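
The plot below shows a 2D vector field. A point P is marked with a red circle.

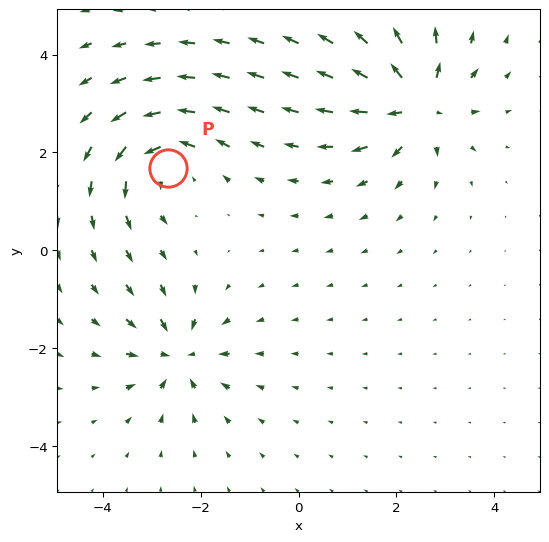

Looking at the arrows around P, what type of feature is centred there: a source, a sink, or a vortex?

At P (-2.7, 1.7) the arrows circulate counterclockwise. Divergence ≈0, curl about +4 — near-zero divergence with nonzero curl is a vortex.

vortex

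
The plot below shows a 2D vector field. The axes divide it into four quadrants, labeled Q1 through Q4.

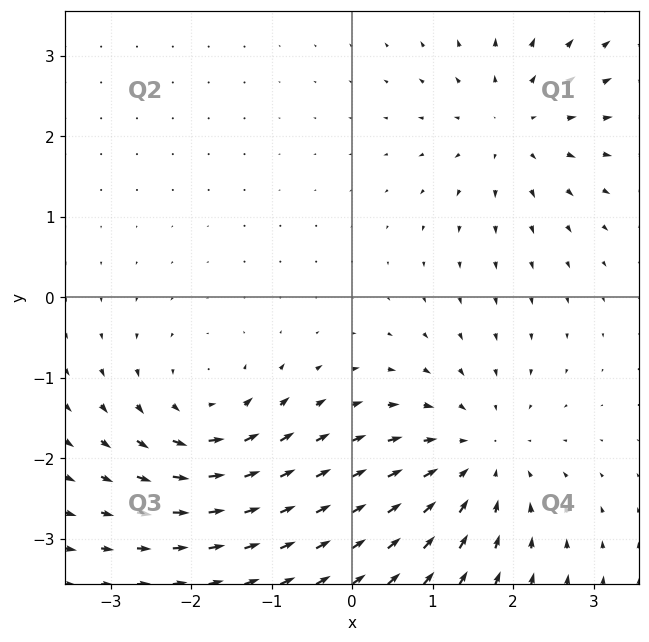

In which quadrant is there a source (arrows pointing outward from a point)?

Q1

The source sits at approximately (2.0, 2.1), which lies in quadrant Q1. The divergence there is about +4, positive as expected for a source.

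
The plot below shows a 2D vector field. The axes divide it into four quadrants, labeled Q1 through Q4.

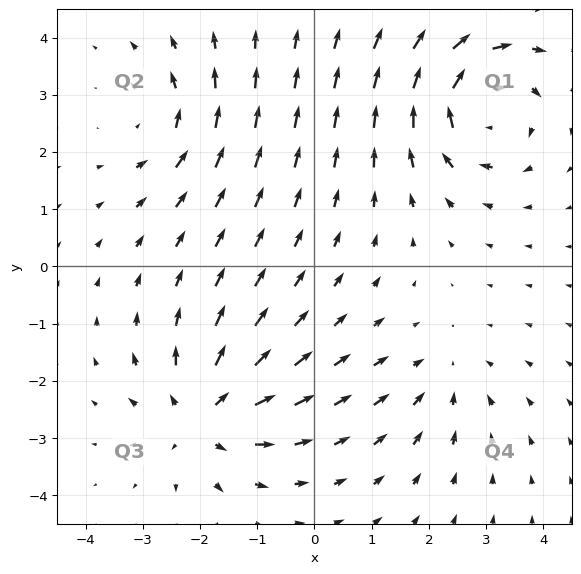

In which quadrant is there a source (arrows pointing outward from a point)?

The source sits at approximately (-1.9, -2.6), which lies in quadrant Q3. The divergence there is about +5, positive as expected for a source.

Q3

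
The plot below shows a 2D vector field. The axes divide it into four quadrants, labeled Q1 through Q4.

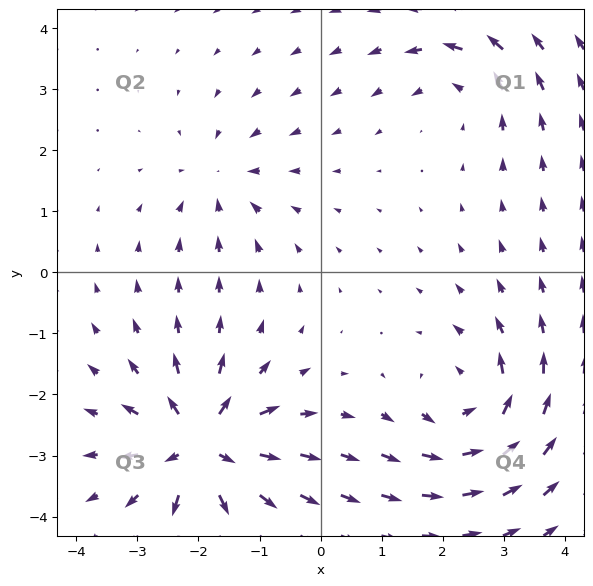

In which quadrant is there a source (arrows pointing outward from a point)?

The source sits at approximately (-1.9, -2.8), which lies in quadrant Q3. The divergence there is about +7, positive as expected for a source.

Q3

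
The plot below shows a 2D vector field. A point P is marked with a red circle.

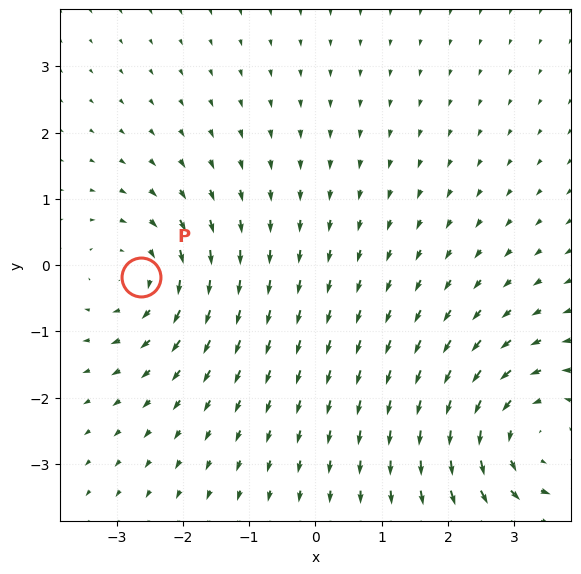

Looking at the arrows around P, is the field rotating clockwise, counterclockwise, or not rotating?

clockwise

Near P at (-2.6, -0.2) the arrows circulate clockwise. The curl (z-component) there is about -3; negative curl means clockwise rotation.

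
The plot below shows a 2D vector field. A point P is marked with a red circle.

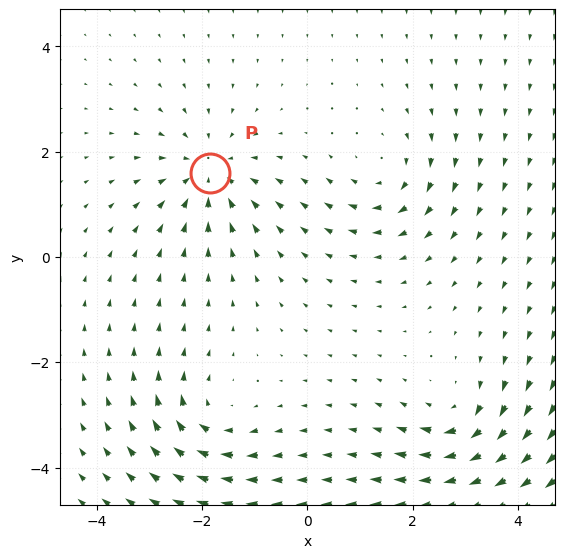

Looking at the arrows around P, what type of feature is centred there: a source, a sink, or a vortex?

At P (-1.9, 1.6) the arrows converge inward. Divergence about -4, curl ≈0 — negative divergence with near-zero curl is a sink.

sink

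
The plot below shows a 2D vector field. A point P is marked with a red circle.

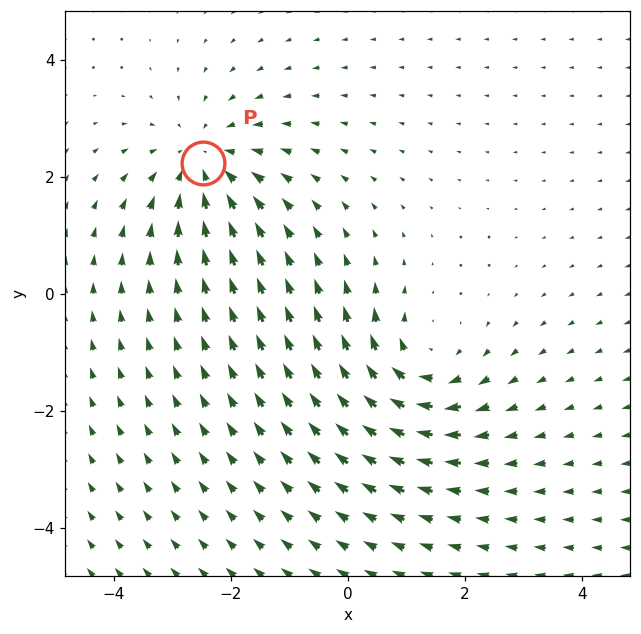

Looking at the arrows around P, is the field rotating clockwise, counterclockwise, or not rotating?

not rotating

Near P at (-2.5, 2.2) the arrows show no circulation. The curl there is ≈0.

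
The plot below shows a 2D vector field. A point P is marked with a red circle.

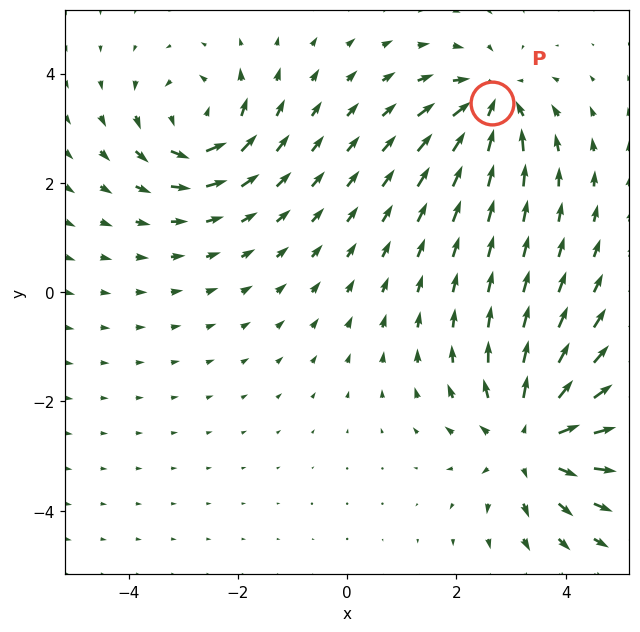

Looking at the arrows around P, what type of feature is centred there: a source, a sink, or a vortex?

At P (2.6, 3.5) the arrows converge inward. Divergence about -4, curl ≈0 — negative divergence with near-zero curl is a sink.

sink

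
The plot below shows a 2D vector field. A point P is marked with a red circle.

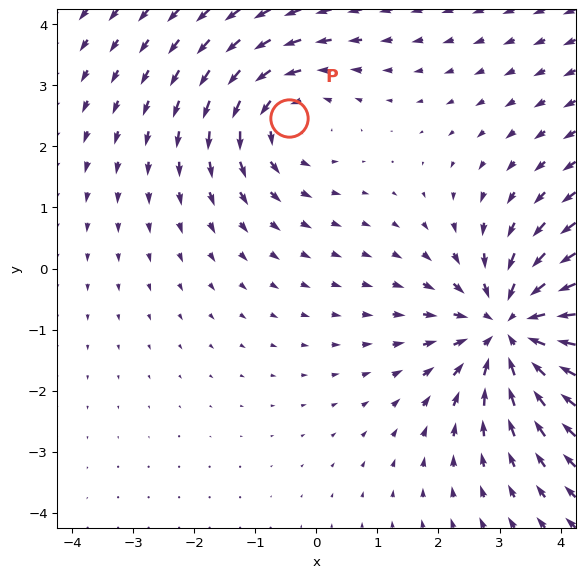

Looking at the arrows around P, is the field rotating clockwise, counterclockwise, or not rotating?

Near P at (-0.4, 2.5) the arrows circulate counterclockwise. The curl (z-component) there is about +3; positive curl means counterclockwise rotation.

counterclockwise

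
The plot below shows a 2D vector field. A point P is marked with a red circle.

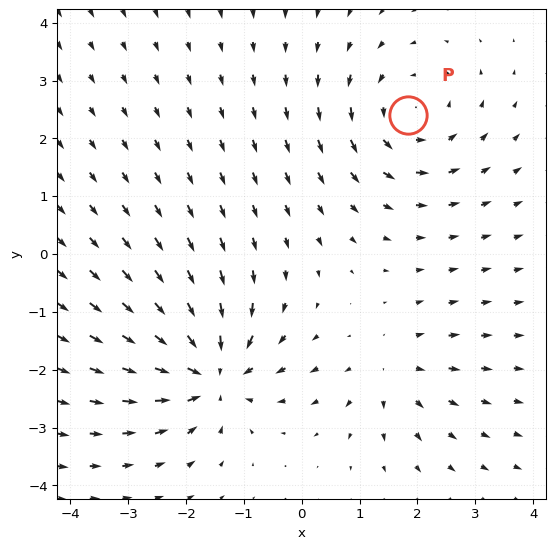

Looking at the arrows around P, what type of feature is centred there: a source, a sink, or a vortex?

vortex

At P (1.8, 2.4) the arrows circulate counterclockwise. Divergence ≈0, curl about +4 — near-zero divergence with nonzero curl is a vortex.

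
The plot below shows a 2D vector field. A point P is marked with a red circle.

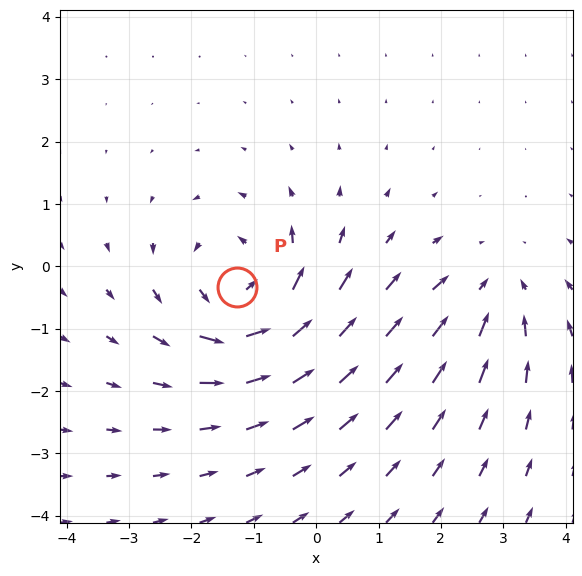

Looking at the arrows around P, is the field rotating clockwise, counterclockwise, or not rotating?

counterclockwise

Near P at (-1.3, -0.3) the arrows circulate counterclockwise. The curl (z-component) there is about +5; positive curl means counterclockwise rotation.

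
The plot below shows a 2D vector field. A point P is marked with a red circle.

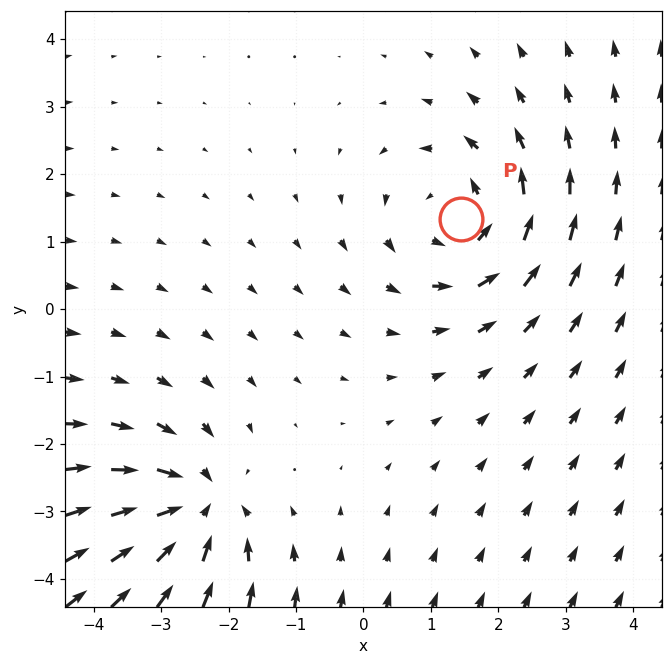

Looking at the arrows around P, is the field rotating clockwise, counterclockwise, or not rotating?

counterclockwise

Near P at (1.4, 1.3) the arrows circulate counterclockwise. The curl (z-component) there is about +3; positive curl means counterclockwise rotation.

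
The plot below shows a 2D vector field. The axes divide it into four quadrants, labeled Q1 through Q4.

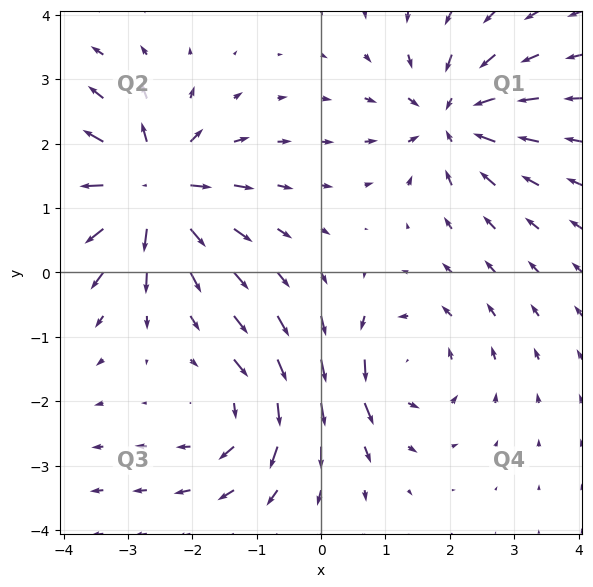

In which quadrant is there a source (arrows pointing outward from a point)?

The source sits at approximately (-2.7, 1.3), which lies in quadrant Q2. The divergence there is about +6, positive as expected for a source.

Q2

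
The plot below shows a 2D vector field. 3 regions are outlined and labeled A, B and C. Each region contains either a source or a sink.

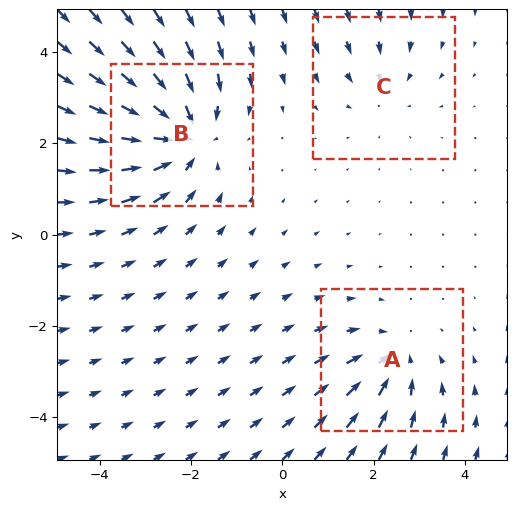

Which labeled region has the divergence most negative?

Divergence at each region's feature centre — A: about -3, B: about -5, C: about -2. Region B is most negative.

B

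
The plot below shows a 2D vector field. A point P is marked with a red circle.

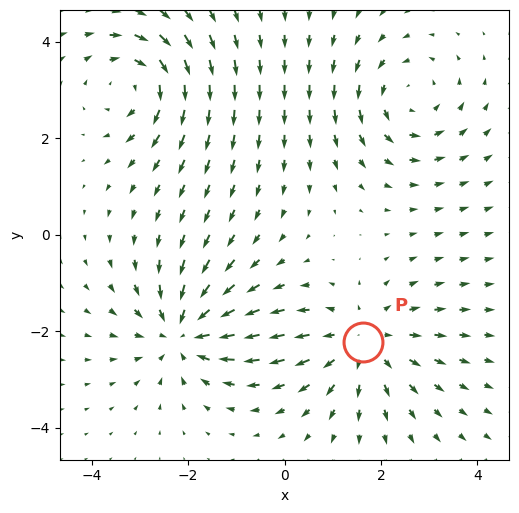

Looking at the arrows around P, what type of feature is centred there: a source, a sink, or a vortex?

source

At P (1.6, -2.2) the arrows spread outward. Divergence about +4, curl ≈0 — positive divergence with near-zero curl is a source.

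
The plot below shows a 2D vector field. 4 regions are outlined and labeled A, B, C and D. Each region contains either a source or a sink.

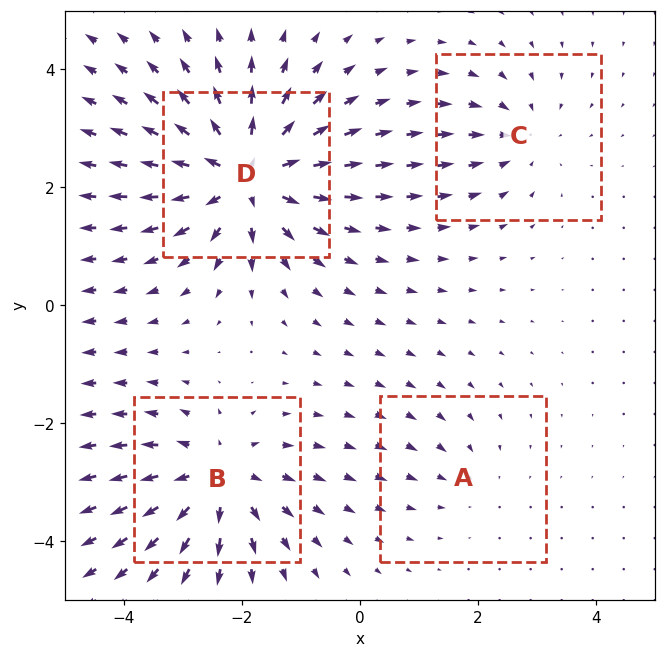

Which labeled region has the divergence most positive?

Divergence at each region's feature centre — A: about -2, B: about +5, C: about -3, D: about +7. Region D is most positive.

D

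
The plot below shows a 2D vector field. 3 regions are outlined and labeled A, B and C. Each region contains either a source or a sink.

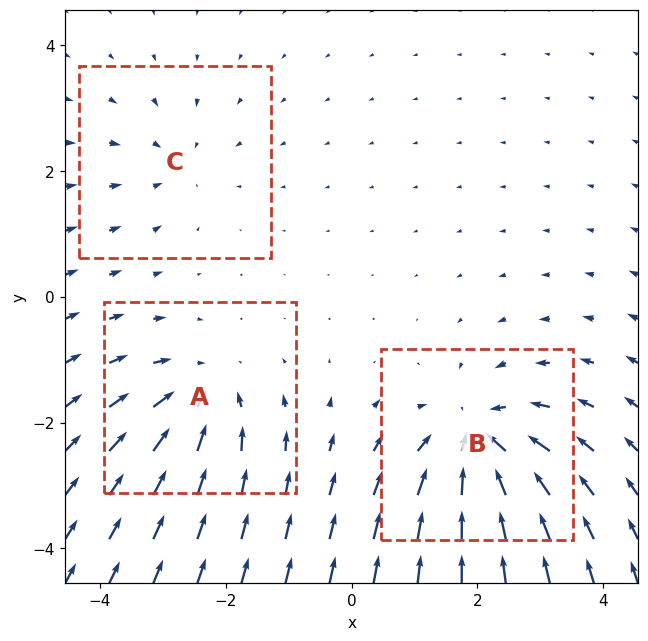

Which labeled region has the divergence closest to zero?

C

Divergence at each region's feature centre — A: about -4, B: about -5, C: about -2. Region C is closest to zero.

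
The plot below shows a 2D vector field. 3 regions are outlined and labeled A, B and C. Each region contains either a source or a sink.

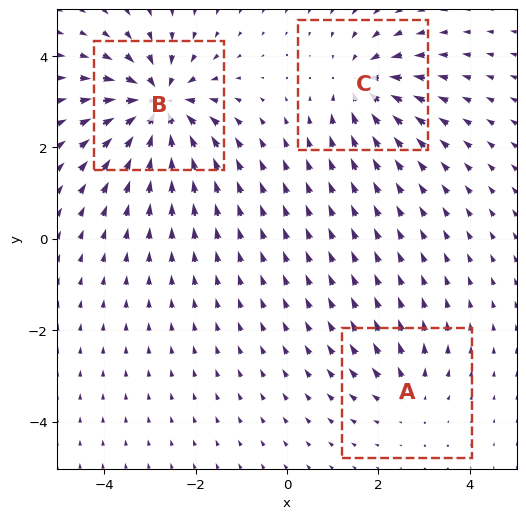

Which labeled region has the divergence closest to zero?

Divergence at each region's feature centre — A: about +2, B: about -6, C: about -4. Region A is closest to zero.

A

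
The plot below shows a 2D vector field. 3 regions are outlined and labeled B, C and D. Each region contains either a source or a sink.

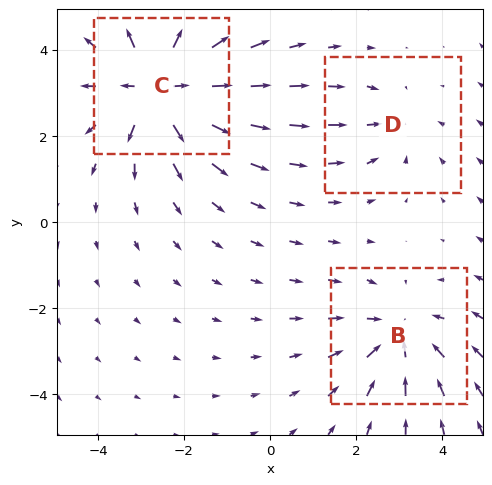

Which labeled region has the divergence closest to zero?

Divergence at each region's feature centre — B: about -3, C: about +4, D: about -2. Region D is closest to zero.

D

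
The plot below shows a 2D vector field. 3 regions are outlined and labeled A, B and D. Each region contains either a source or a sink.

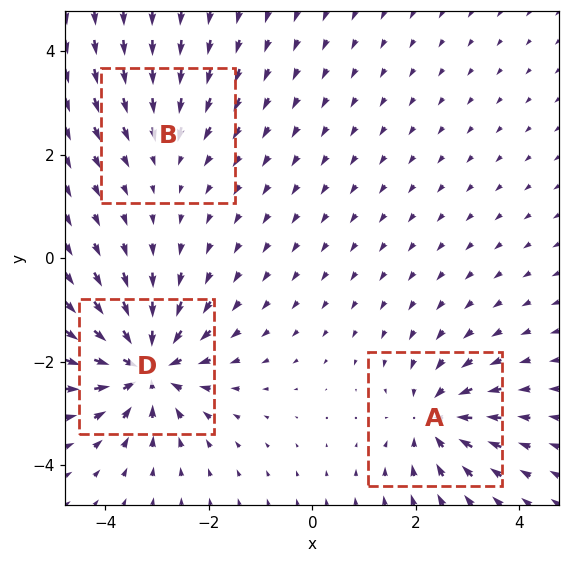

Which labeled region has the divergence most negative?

Divergence at each region's feature centre — A: about -4, B: about -2, D: about -6. Region D is most negative.

D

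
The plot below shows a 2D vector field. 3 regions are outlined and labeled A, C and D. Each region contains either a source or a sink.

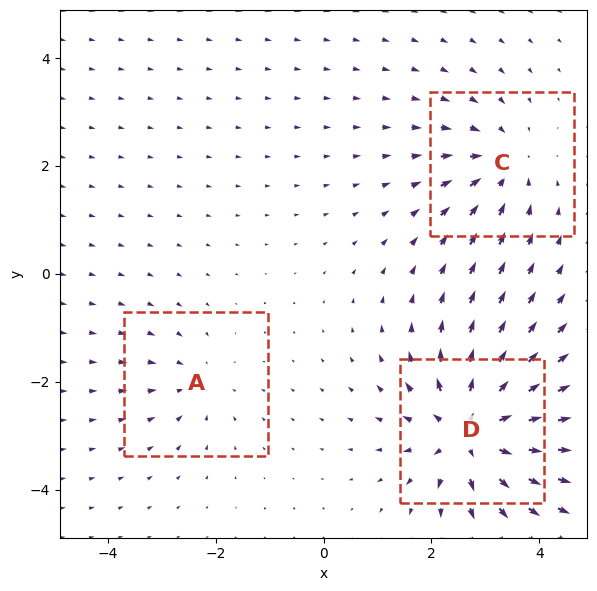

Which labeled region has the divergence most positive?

D

Divergence at each region's feature centre — A: about -2, C: about -3, D: about +6. Region D is most positive.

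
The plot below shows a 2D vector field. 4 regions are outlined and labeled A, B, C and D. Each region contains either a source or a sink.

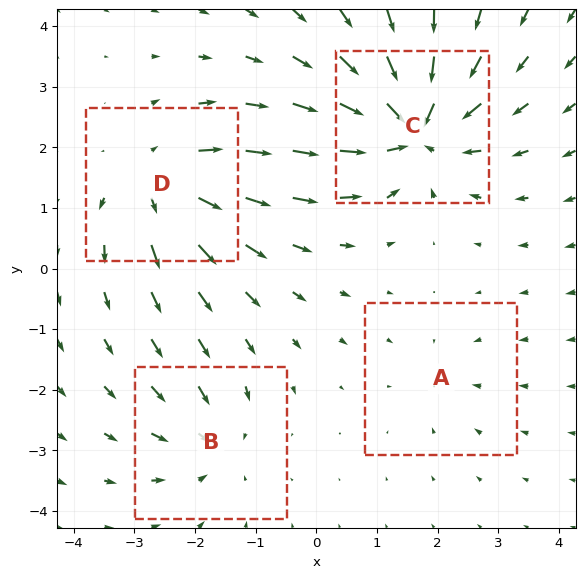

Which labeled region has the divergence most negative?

C

Divergence at each region's feature centre — A: about -2, B: about -4, C: about -8, D: about +5. Region C is most negative.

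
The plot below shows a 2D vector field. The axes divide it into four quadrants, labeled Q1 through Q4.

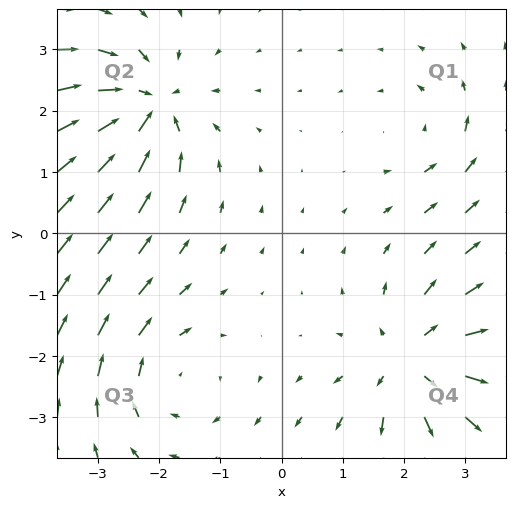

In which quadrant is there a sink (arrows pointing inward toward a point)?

Q2

The sink sits at approximately (-2.2, 2.1), which lies in quadrant Q2. The divergence there is about -6, negative as expected for a sink.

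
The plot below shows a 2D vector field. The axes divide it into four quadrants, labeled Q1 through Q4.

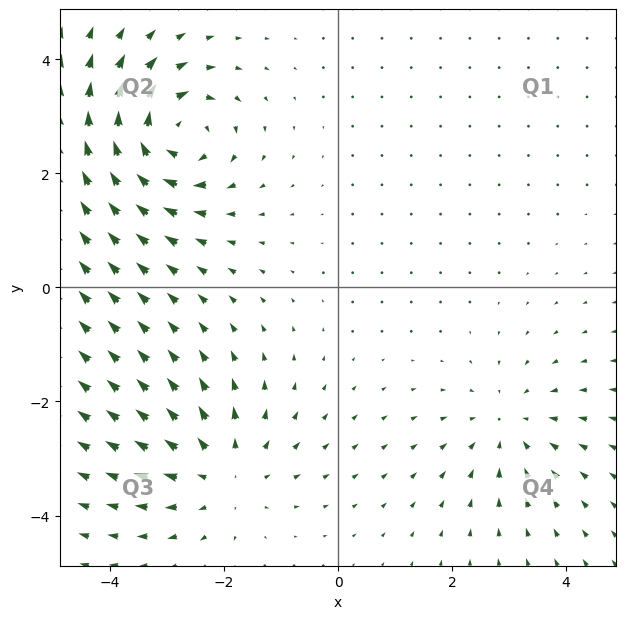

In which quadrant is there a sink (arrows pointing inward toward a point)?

The sink sits at approximately (3.0, -2.4), which lies in quadrant Q4. The divergence there is about -3, negative as expected for a sink.

Q4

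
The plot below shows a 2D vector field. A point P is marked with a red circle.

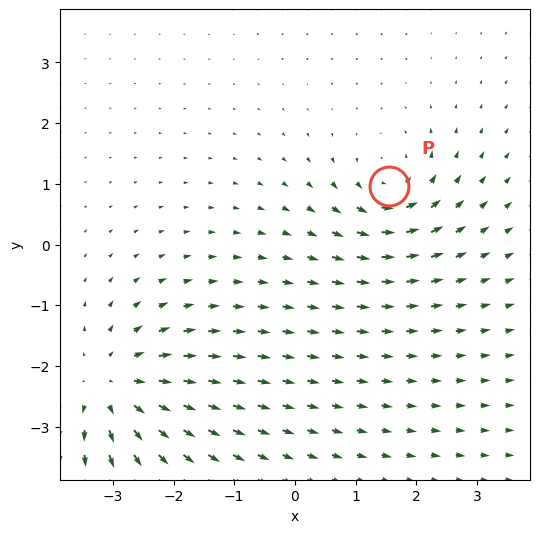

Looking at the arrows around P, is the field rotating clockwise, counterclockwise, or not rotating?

counterclockwise

Near P at (1.5, 1.0) the arrows circulate counterclockwise. The curl (z-component) there is about +4; positive curl means counterclockwise rotation.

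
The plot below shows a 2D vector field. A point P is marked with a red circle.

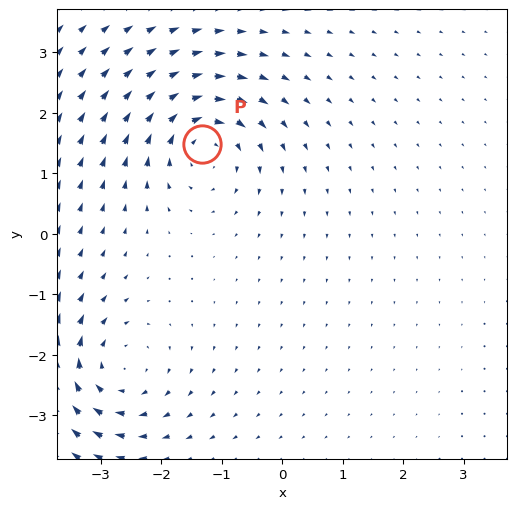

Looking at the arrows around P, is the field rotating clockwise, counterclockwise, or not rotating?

clockwise

Near P at (-1.3, 1.5) the arrows circulate clockwise. The curl (z-component) there is about -6; negative curl means clockwise rotation.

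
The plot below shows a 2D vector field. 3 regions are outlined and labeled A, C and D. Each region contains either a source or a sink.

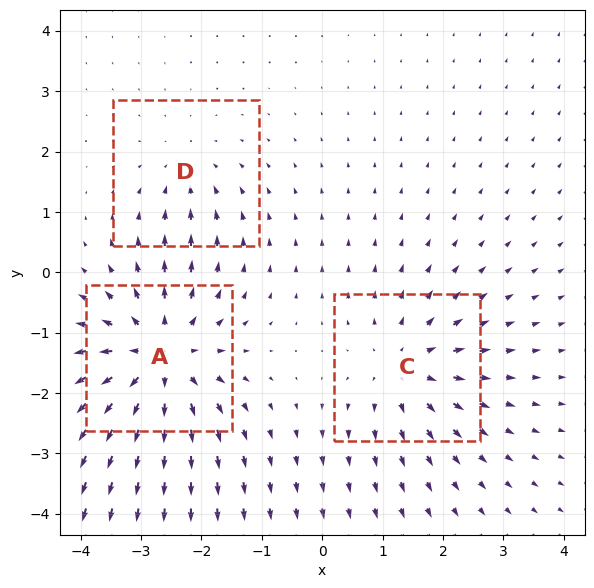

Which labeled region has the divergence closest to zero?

D

Divergence at each region's feature centre — A: about +5, C: about +3, D: about -2. Region D is closest to zero.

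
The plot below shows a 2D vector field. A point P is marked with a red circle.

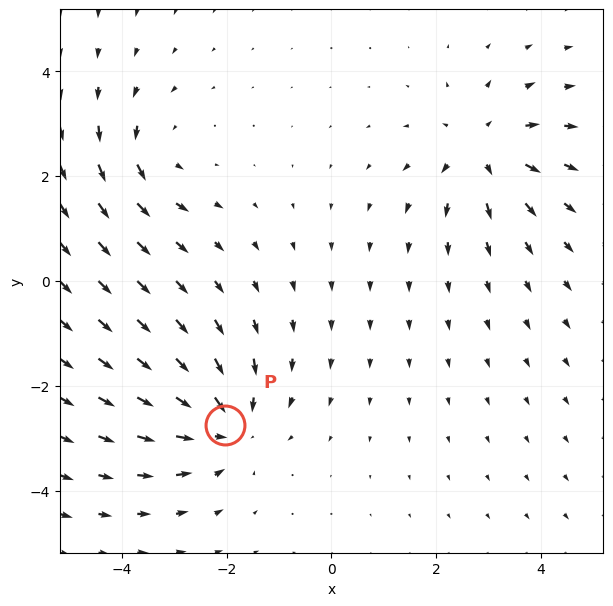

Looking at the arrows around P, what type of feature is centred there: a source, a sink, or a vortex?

sink

At P (-2.0, -2.8) the arrows converge inward. Divergence about -4, curl ≈0 — negative divergence with near-zero curl is a sink.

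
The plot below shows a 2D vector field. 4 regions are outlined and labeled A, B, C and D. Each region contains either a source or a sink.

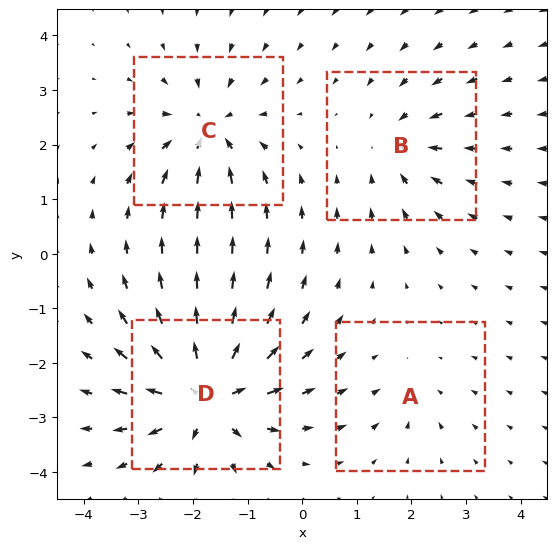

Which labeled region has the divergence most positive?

D

Divergence at each region's feature centre — A: about -2, B: about -4, C: about -6, D: about +8. Region D is most positive.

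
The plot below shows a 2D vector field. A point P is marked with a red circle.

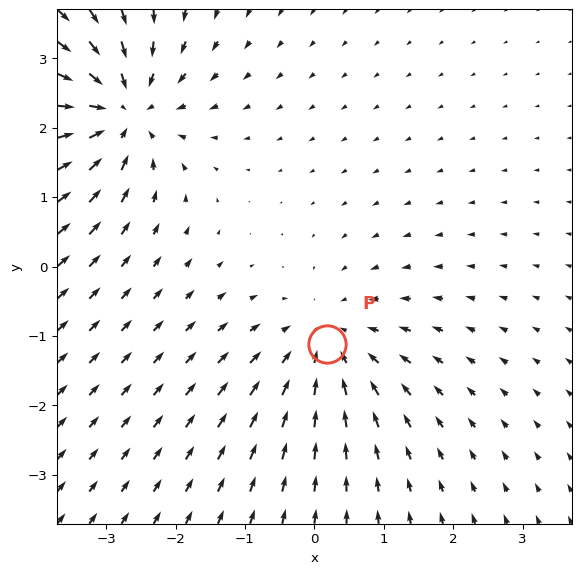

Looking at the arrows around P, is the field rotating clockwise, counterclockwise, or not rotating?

not rotating

Near P at (0.2, -1.1) the arrows show no circulation. The curl there is ≈0.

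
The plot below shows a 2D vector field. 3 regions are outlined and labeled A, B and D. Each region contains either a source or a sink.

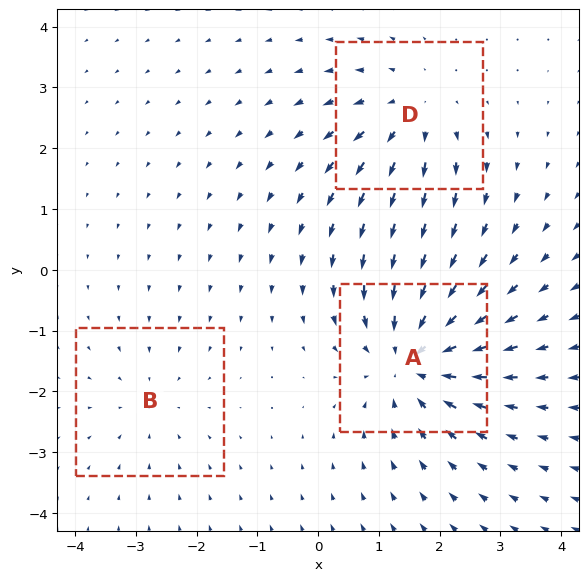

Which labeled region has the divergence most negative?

Divergence at each region's feature centre — A: about -5, B: about -2, D: about +3. Region A is most negative.

A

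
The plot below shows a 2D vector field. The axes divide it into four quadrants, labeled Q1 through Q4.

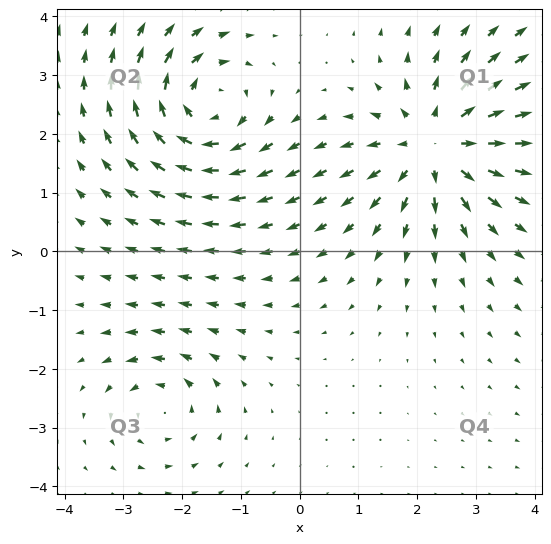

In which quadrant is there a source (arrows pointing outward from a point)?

The source sits at approximately (2.3, 1.8), which lies in quadrant Q1. The divergence there is about +5, positive as expected for a source.

Q1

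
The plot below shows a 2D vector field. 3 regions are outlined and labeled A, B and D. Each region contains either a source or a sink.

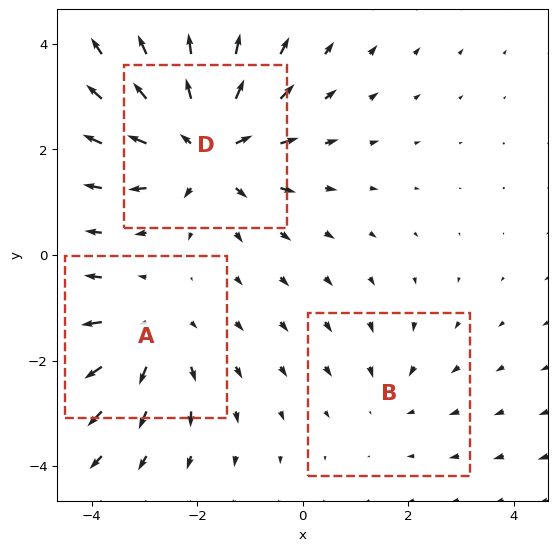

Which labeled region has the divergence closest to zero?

B

Divergence at each region's feature centre — A: about +3, B: about -2, D: about +5. Region B is closest to zero.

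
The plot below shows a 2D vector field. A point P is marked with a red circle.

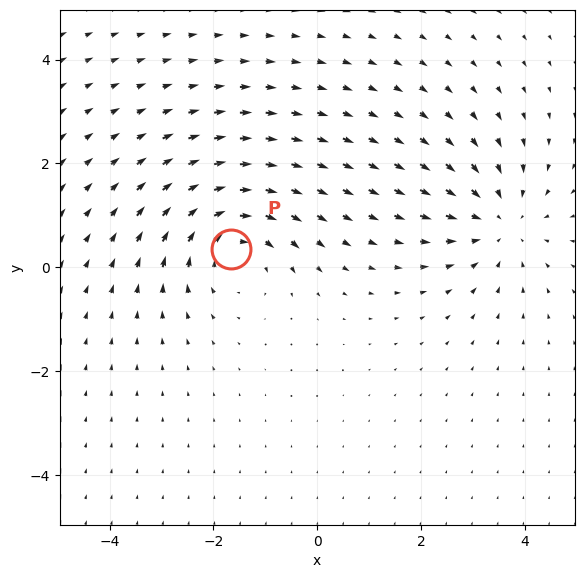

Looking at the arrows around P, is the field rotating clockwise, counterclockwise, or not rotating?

clockwise

Near P at (-1.7, 0.3) the arrows circulate clockwise. The curl (z-component) there is about -3; negative curl means clockwise rotation.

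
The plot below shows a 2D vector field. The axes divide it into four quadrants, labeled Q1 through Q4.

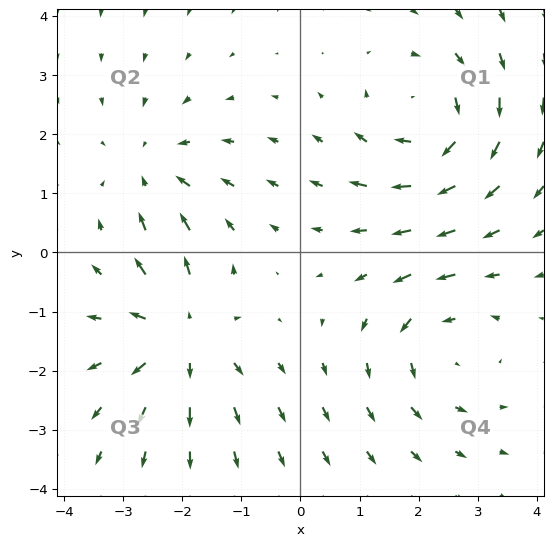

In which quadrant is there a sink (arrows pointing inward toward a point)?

The sink sits at approximately (-2.5, 1.4), which lies in quadrant Q2. The divergence there is about -3, negative as expected for a sink.

Q2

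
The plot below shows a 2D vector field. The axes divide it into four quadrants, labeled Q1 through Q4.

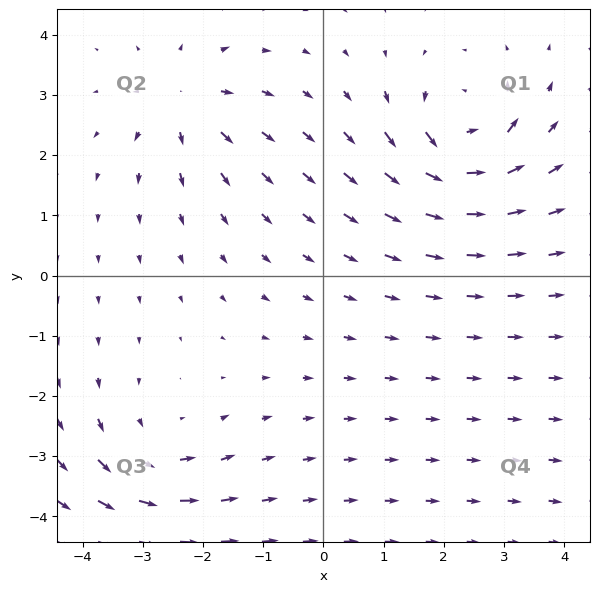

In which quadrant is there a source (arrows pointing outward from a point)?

Q2

The source sits at approximately (-2.3, 2.9), which lies in quadrant Q2. The divergence there is about +3, positive as expected for a source.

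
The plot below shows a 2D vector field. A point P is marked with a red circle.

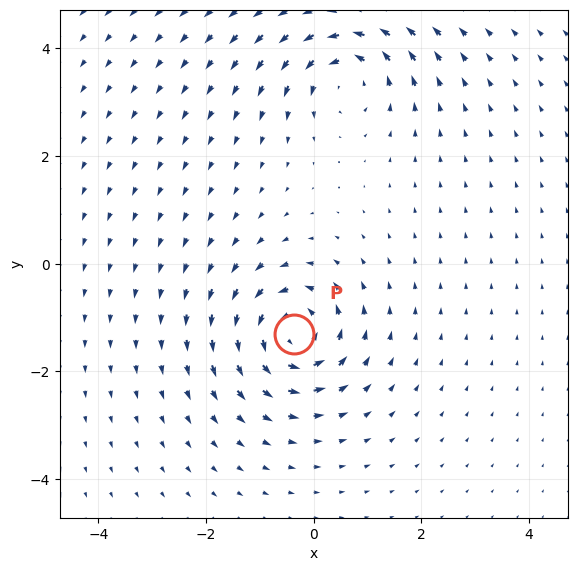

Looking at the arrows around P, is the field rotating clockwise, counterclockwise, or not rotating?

counterclockwise

Near P at (-0.4, -1.3) the arrows circulate counterclockwise. The curl (z-component) there is about +7; positive curl means counterclockwise rotation.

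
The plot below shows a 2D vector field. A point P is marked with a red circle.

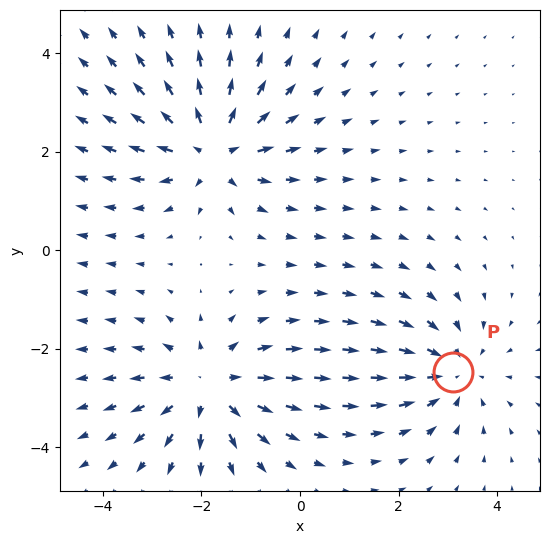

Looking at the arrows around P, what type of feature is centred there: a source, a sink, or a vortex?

At P (3.1, -2.5) the arrows converge inward. Divergence about -4, curl ≈0 — negative divergence with near-zero curl is a sink.

sink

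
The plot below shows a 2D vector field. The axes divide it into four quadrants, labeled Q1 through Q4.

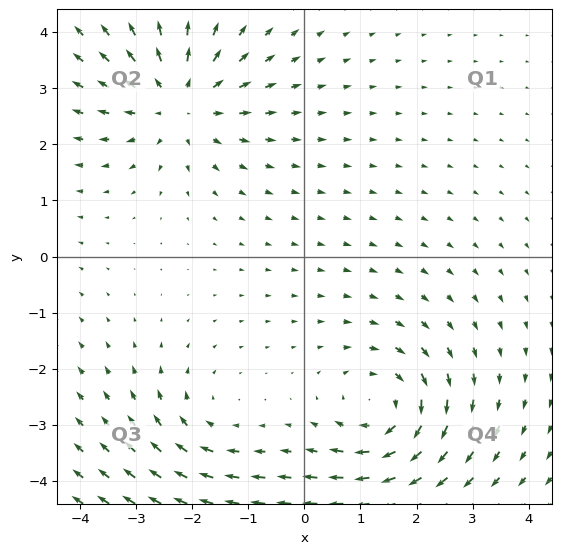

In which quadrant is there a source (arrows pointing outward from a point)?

The source sits at approximately (-2.2, 2.8), which lies in quadrant Q2. The divergence there is about +5, positive as expected for a source.

Q2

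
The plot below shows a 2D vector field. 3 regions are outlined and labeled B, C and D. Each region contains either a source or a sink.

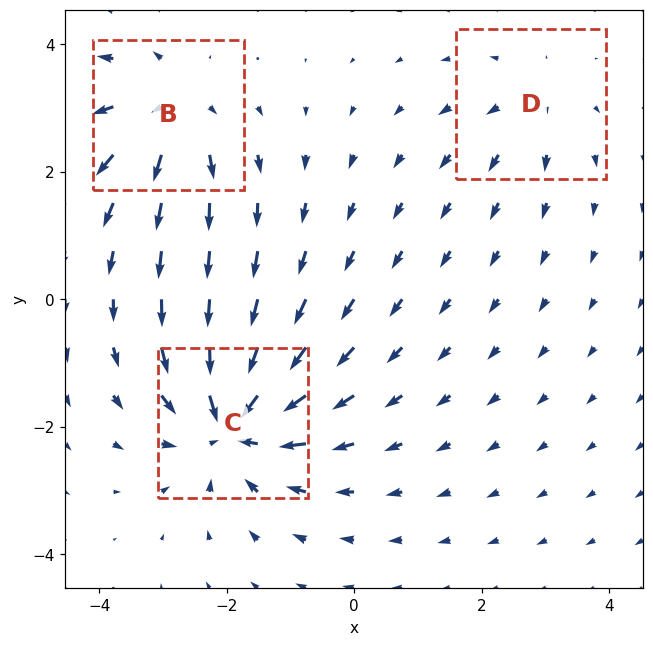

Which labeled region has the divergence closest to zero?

Divergence at each region's feature centre — B: about +4, C: about -5, D: about +2. Region D is closest to zero.

D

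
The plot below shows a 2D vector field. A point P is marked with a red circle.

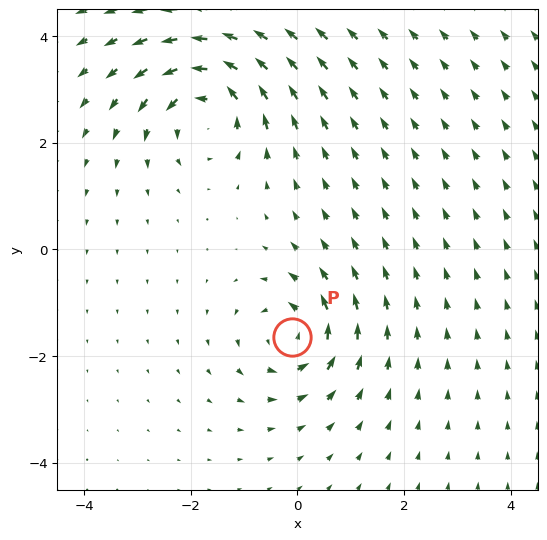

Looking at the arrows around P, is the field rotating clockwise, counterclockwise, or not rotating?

counterclockwise

Near P at (-0.1, -1.6) the arrows circulate counterclockwise. The curl (z-component) there is about +4; positive curl means counterclockwise rotation.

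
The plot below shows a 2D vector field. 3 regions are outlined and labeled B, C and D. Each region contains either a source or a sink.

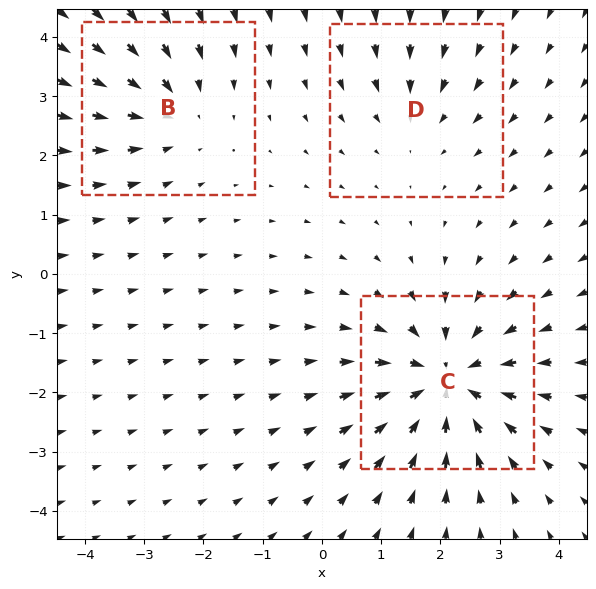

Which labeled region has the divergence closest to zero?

Divergence at each region's feature centre — B: about -3, C: about -5, D: about -2. Region D is closest to zero.

D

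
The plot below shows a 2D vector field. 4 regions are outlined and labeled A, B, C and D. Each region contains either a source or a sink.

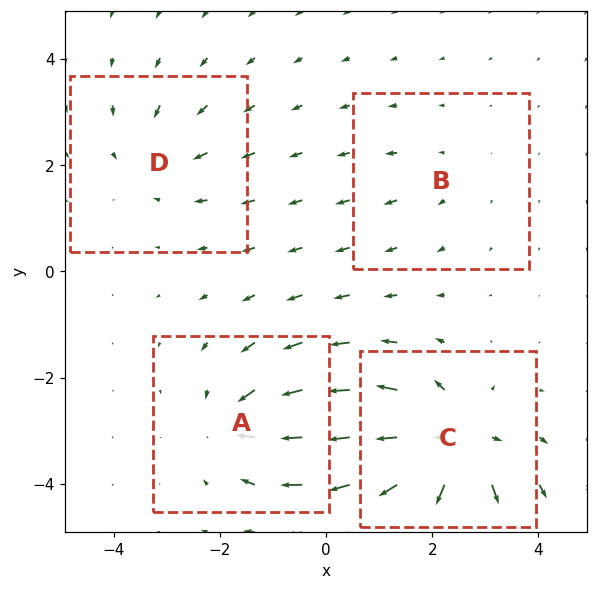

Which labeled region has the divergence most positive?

C

Divergence at each region's feature centre — A: about -5, B: about +2, C: about +8, D: about -4. Region C is most positive.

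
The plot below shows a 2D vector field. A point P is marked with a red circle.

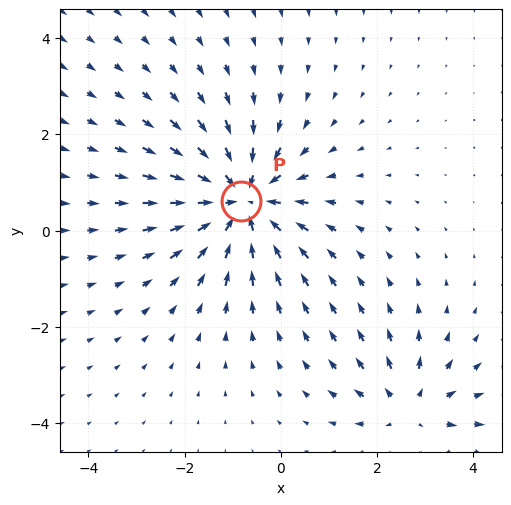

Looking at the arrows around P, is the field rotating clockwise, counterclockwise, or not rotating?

Near P at (-0.8, 0.6) the arrows show no circulation. The curl there is ≈0.

not rotating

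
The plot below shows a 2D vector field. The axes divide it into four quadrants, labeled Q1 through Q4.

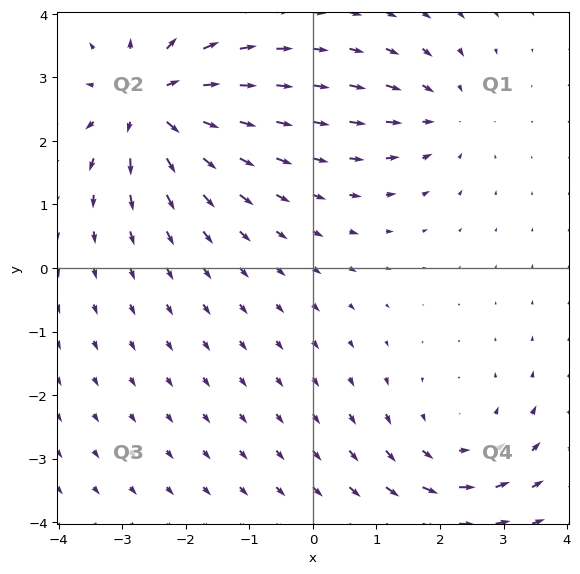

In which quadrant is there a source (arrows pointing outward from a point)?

Q2

The source sits at approximately (-2.5, 2.6), which lies in quadrant Q2. The divergence there is about +5, positive as expected for a source.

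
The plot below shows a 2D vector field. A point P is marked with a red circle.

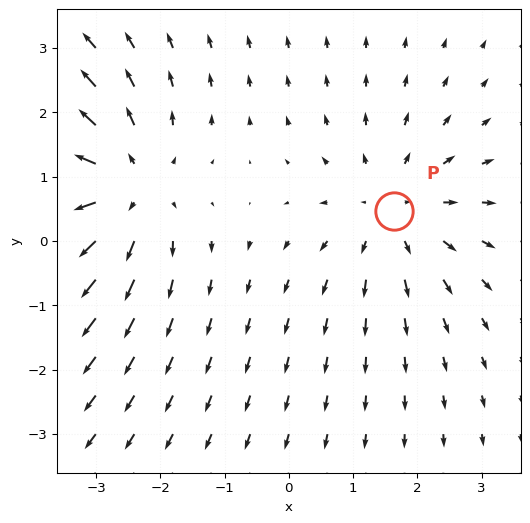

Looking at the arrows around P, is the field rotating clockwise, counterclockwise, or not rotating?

Near P at (1.6, 0.5) the arrows show no circulation. The curl there is ≈0.

not rotating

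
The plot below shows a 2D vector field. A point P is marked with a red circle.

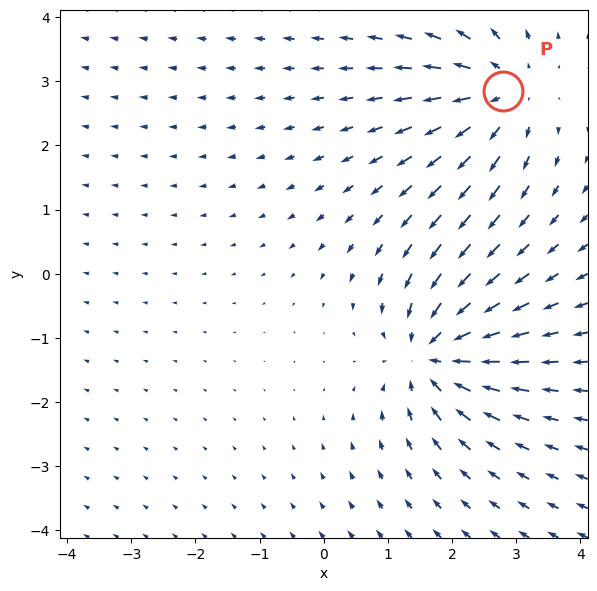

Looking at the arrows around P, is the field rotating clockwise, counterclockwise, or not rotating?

Near P at (2.8, 2.8) the arrows show no circulation. The curl there is ≈0.

not rotating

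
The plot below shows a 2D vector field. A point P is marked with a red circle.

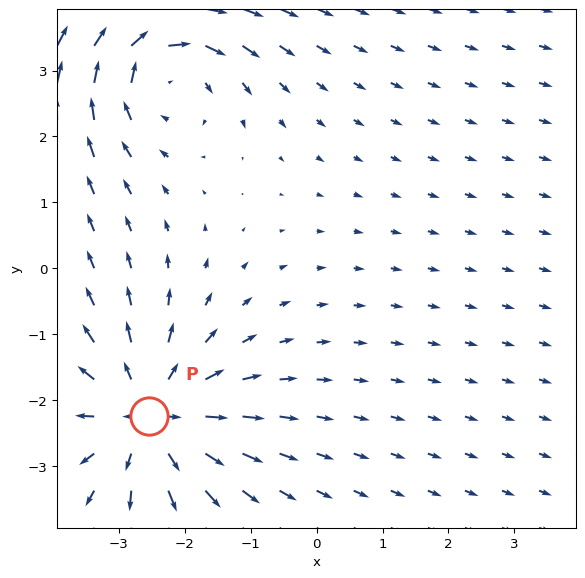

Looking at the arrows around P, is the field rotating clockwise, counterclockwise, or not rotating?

Near P at (-2.5, -2.2) the arrows show no circulation. The curl there is ≈0.

not rotating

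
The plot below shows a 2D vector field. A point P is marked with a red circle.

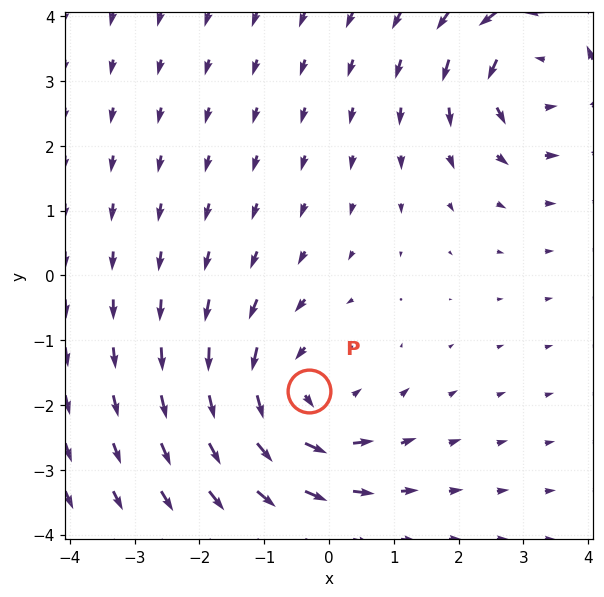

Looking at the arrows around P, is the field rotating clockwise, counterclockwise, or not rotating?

Near P at (-0.3, -1.8) the arrows circulate counterclockwise. The curl (z-component) there is about +3; positive curl means counterclockwise rotation.

counterclockwise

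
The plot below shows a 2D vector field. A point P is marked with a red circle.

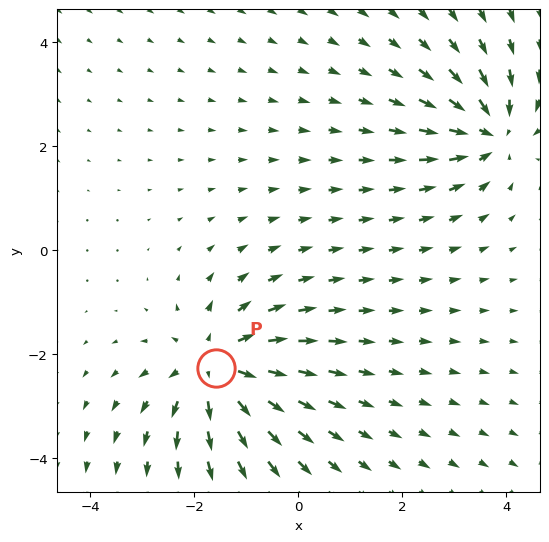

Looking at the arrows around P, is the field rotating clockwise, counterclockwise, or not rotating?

not rotating

Near P at (-1.6, -2.3) the arrows show no circulation. The curl there is ≈0.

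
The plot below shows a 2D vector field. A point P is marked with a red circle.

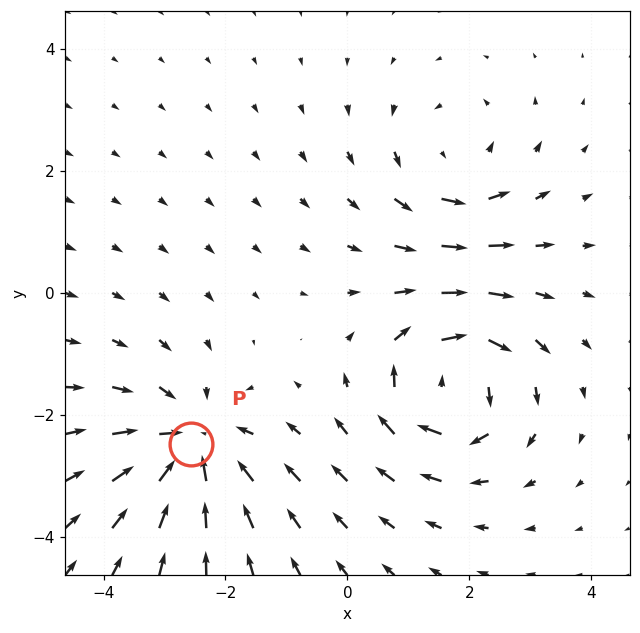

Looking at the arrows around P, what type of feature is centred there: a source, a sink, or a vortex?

sink

At P (-2.6, -2.5) the arrows converge inward. Divergence about -5, curl ≈0 — negative divergence with near-zero curl is a sink.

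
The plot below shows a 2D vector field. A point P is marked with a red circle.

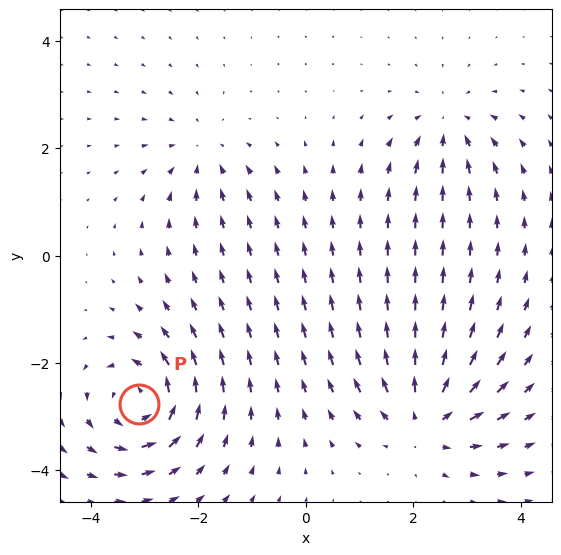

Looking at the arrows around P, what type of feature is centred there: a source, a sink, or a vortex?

At P (-3.1, -2.8) the arrows circulate counterclockwise. Divergence ≈0, curl about +7 — near-zero divergence with nonzero curl is a vortex.

vortex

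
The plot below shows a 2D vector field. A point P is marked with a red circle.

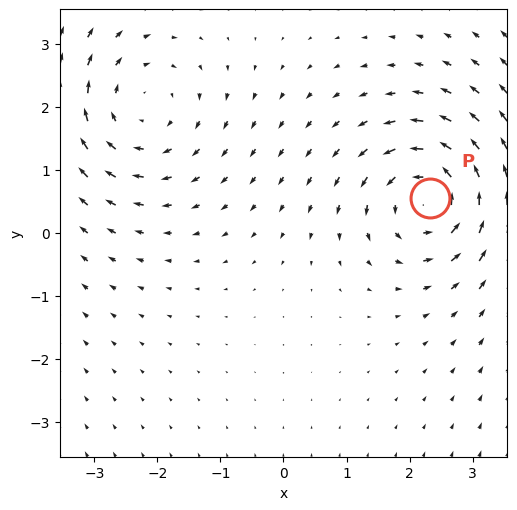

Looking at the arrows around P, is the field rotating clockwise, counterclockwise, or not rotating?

counterclockwise

Near P at (2.3, 0.6) the arrows circulate counterclockwise. The curl (z-component) there is about +6; positive curl means counterclockwise rotation.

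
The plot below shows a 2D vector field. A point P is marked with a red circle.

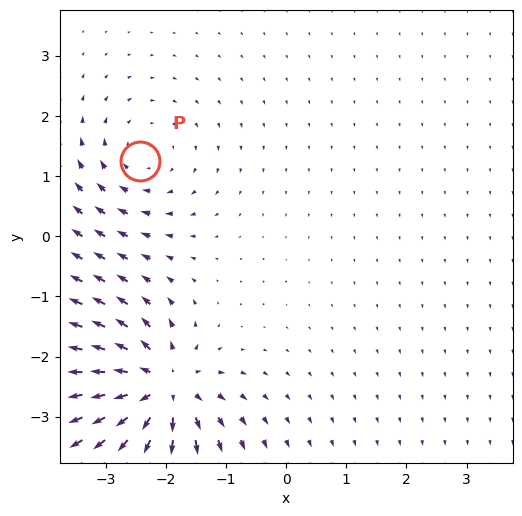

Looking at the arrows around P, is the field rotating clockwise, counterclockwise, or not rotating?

Near P at (-2.4, 1.3) the arrows circulate clockwise. The curl (z-component) there is about -3; negative curl means clockwise rotation.

clockwise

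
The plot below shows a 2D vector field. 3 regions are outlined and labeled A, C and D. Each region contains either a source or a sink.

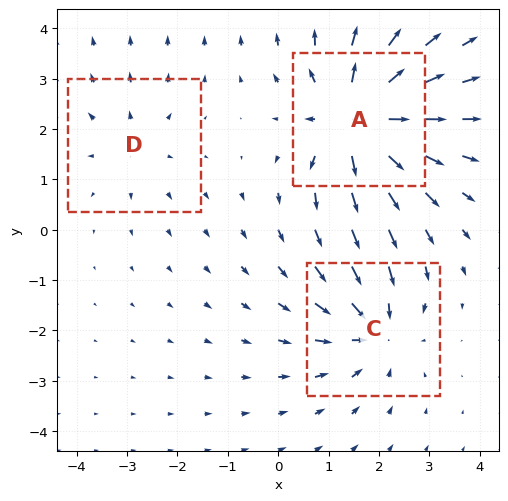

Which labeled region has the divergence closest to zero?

Divergence at each region's feature centre — A: about +5, C: about -4, D: about +2. Region D is closest to zero.

D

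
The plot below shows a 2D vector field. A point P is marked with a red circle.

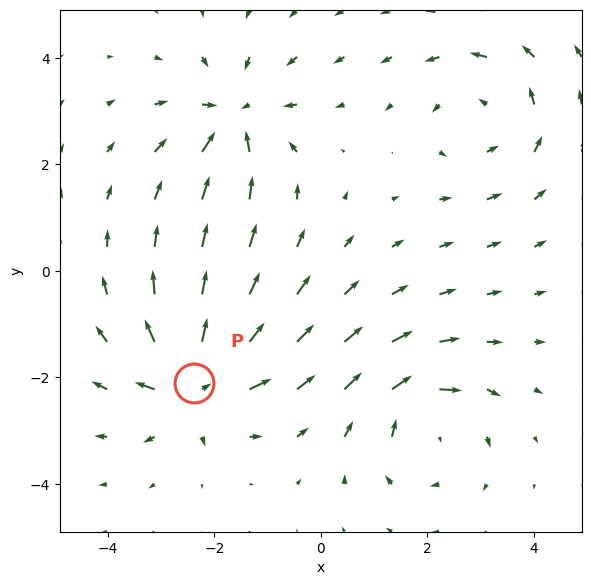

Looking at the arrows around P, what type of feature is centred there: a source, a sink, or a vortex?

source

At P (-2.4, -2.1) the arrows spread outward. Divergence about +6, curl ≈0 — positive divergence with near-zero curl is a source.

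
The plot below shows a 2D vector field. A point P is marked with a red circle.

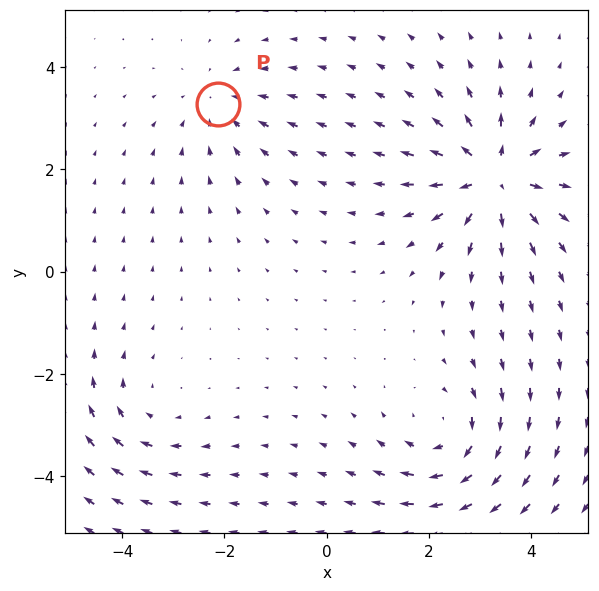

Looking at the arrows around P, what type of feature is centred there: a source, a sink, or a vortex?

At P (-2.1, 3.3) the arrows converge inward. Divergence about -3, curl ≈0 — negative divergence with near-zero curl is a sink.

sink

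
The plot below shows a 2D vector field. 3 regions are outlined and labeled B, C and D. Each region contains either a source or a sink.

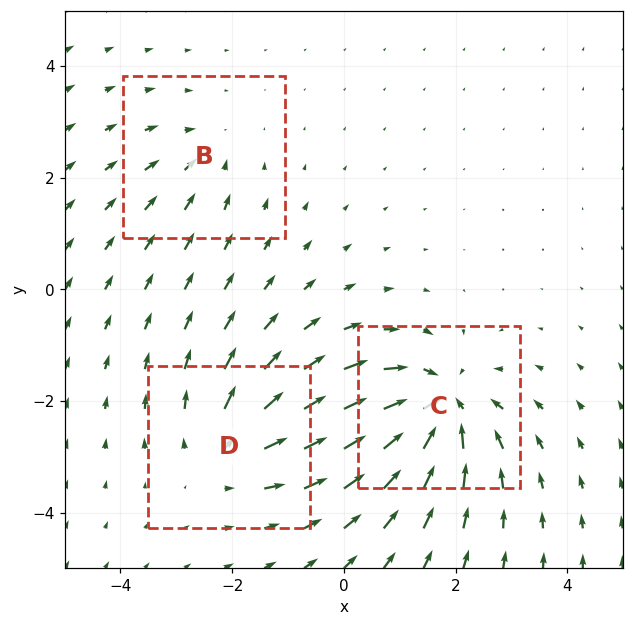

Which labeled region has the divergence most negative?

Divergence at each region's feature centre — B: about -2, C: about -5, D: about +3. Region C is most negative.

C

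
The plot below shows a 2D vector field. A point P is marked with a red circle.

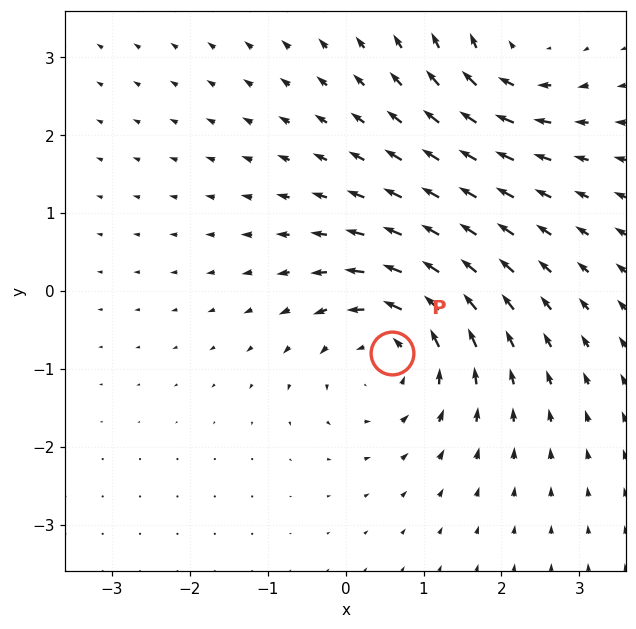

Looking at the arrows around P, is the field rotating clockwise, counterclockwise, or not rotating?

Near P at (0.6, -0.8) the arrows circulate counterclockwise. The curl (z-component) there is about +5; positive curl means counterclockwise rotation.

counterclockwise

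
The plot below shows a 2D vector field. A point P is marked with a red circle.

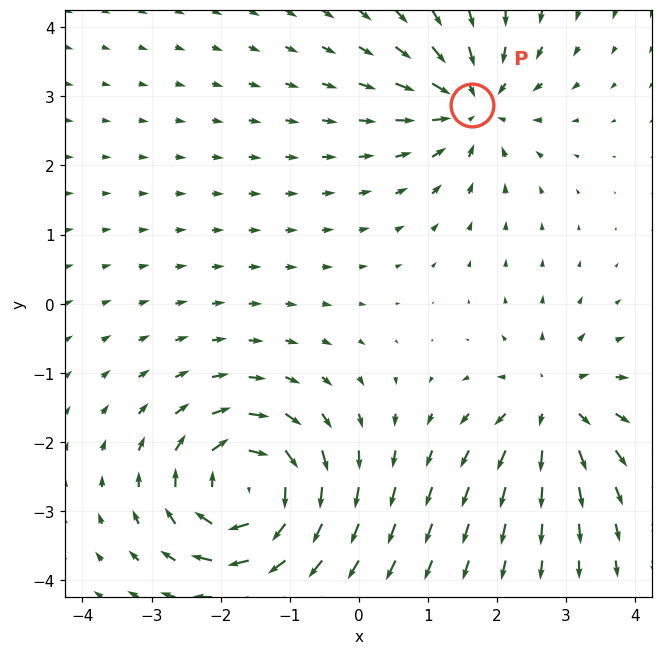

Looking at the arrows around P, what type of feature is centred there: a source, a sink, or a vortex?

At P (1.6, 2.9) the arrows converge inward. Divergence about -5, curl ≈0 — negative divergence with near-zero curl is a sink.

sink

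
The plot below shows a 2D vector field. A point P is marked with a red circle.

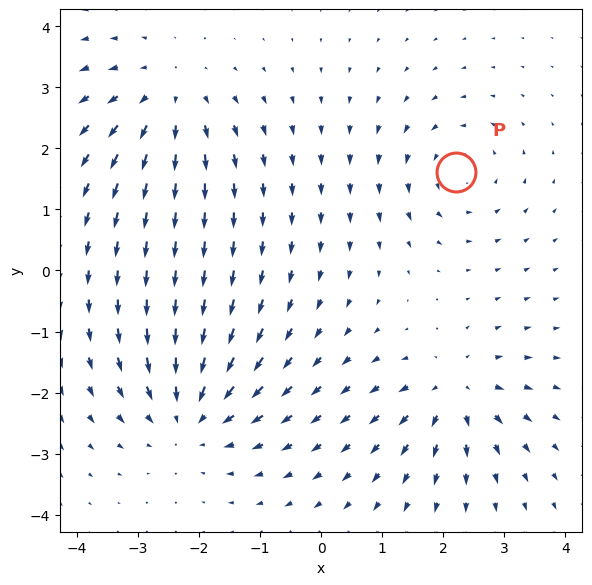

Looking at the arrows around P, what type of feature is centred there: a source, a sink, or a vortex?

vortex

At P (2.2, 1.6) the arrows circulate counterclockwise. Divergence ≈0, curl about +3 — near-zero divergence with nonzero curl is a vortex.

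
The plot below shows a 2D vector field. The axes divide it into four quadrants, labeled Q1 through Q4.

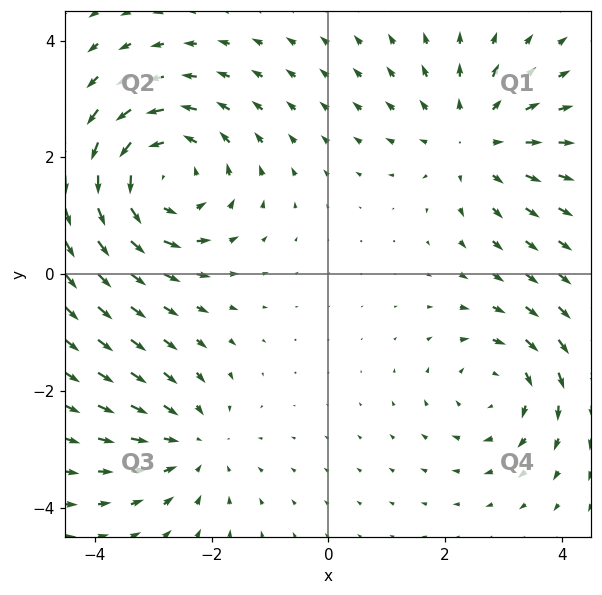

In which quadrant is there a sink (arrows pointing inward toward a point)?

The sink sits at approximately (-2.3, -2.9), which lies in quadrant Q3. The divergence there is about -2, negative as expected for a sink.

Q3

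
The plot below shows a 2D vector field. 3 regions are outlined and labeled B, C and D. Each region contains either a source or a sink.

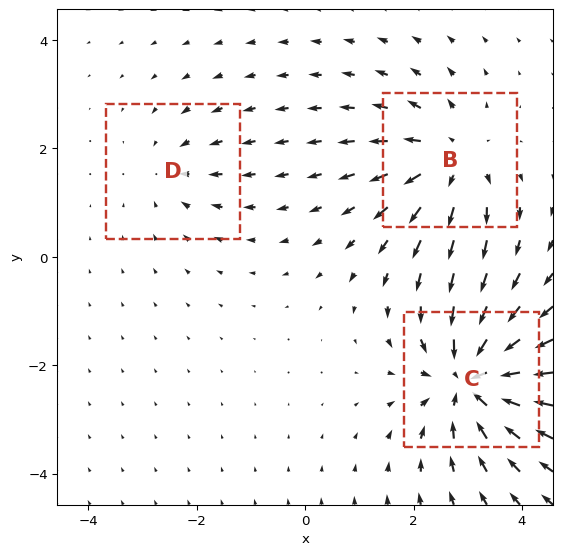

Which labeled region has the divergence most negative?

C

Divergence at each region's feature centre — B: about +4, C: about -5, D: about -2. Region C is most negative.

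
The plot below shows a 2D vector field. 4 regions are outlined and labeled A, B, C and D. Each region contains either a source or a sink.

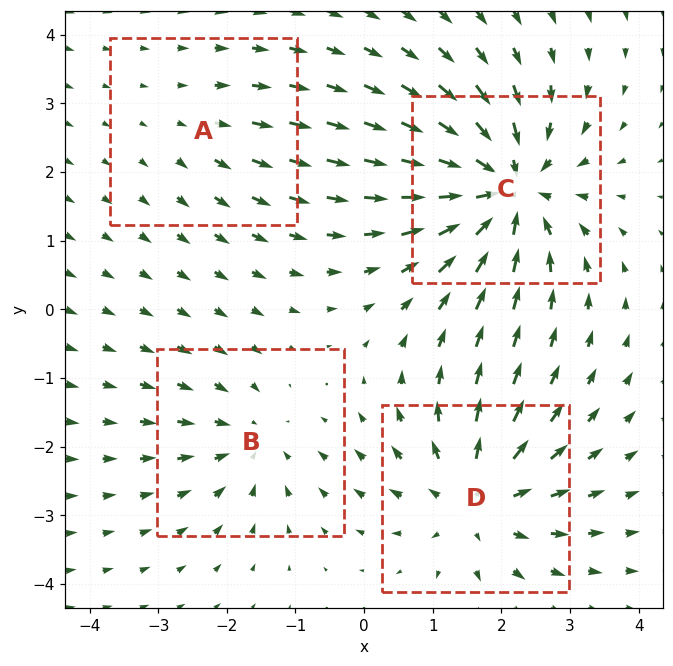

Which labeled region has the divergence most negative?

C

Divergence at each region's feature centre — A: about +2, B: about -4, C: about -7, D: about +5. Region C is most negative.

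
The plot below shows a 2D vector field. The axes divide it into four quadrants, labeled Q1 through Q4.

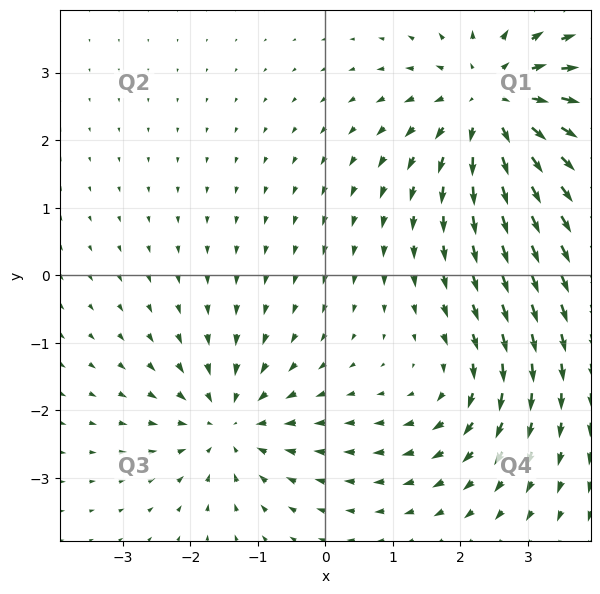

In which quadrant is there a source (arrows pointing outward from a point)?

Q1

The source sits at approximately (2.5, 2.6), which lies in quadrant Q1. The divergence there is about +4, positive as expected for a source.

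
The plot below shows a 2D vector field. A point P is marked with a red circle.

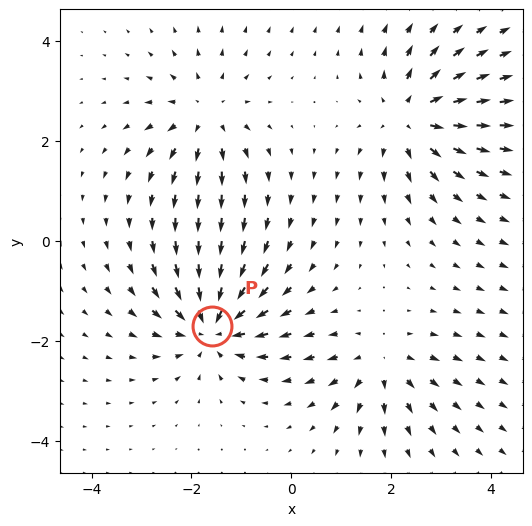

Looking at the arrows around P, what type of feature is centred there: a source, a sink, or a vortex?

sink

At P (-1.6, -1.7) the arrows converge inward. Divergence about -5, curl ≈0 — negative divergence with near-zero curl is a sink.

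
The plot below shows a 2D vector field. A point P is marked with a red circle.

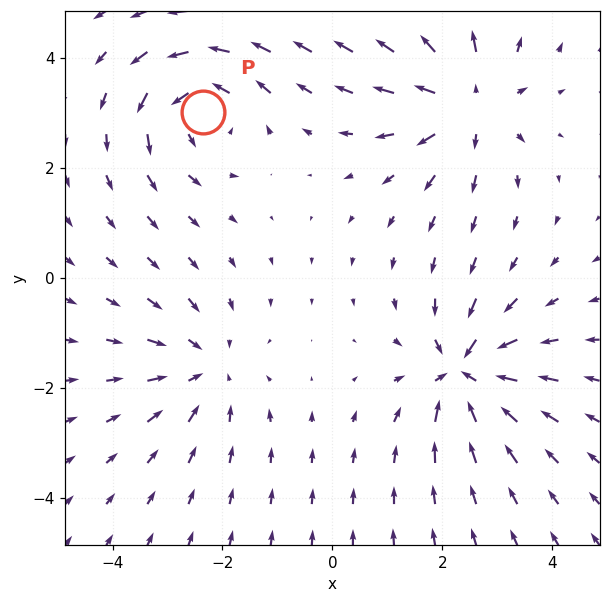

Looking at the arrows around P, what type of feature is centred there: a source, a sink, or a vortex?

At P (-2.4, 3.0) the arrows circulate counterclockwise. Divergence ≈0, curl about +5 — near-zero divergence with nonzero curl is a vortex.

vortex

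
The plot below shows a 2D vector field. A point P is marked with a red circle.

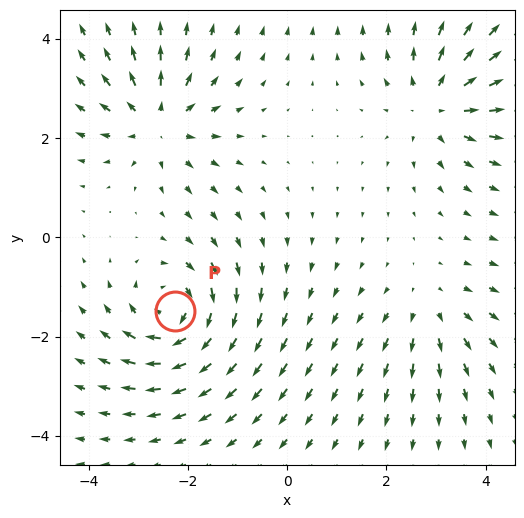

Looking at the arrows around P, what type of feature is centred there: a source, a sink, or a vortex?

At P (-2.3, -1.5) the arrows circulate clockwise. Divergence ≈0, curl about -6 — near-zero divergence with nonzero curl is a vortex.

vortex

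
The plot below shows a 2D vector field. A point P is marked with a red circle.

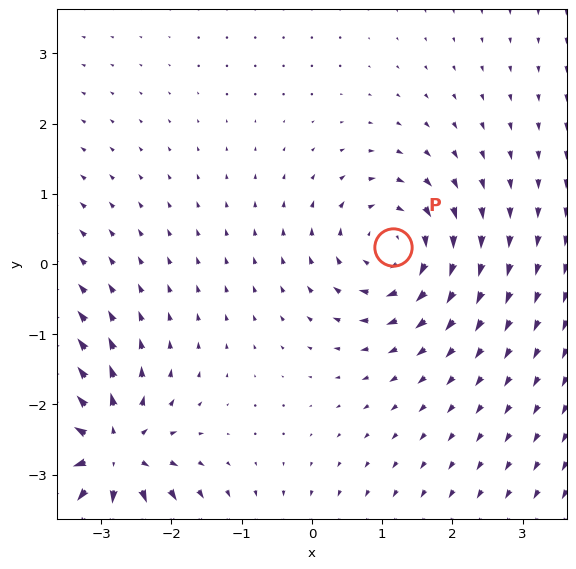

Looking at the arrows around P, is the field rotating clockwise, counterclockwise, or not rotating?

clockwise

Near P at (1.2, 0.2) the arrows circulate clockwise. The curl (z-component) there is about -4; negative curl means clockwise rotation.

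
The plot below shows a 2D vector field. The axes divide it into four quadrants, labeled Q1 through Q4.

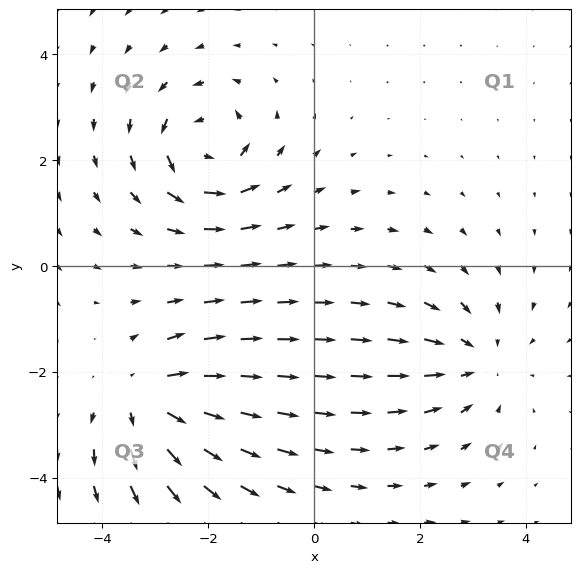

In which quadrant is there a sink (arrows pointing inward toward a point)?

Q4

The sink sits at approximately (3.1, -1.8), which lies in quadrant Q4. The divergence there is about -3, negative as expected for a sink.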